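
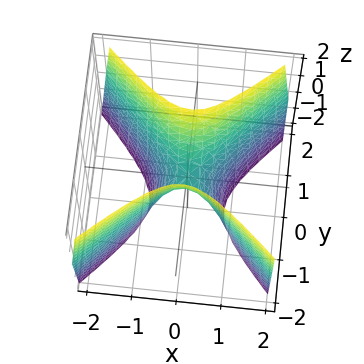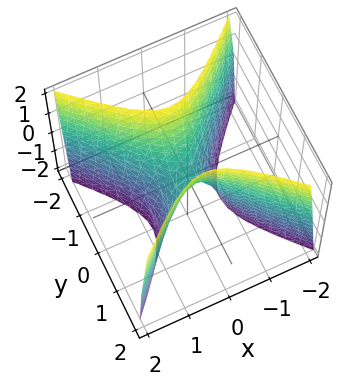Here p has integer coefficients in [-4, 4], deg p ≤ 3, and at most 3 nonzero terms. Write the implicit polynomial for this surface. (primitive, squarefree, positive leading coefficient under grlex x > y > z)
1. The degree is 2 — a hyperbolic paraboloid; a quadric.
2. Symmetries: it's symmetric under y → −y, forcing even powers of y; mirror symmetry x ↦ −x ⇒ only even powers of x.
3. From the visible intercepts: it crosses the x-axis at the gridline x = 0; one y-axis crossing is at y = 0; one z-axis crossing is at z = 0.
4. Putting this together gives p.

3*x^2 - 3*y^2 + z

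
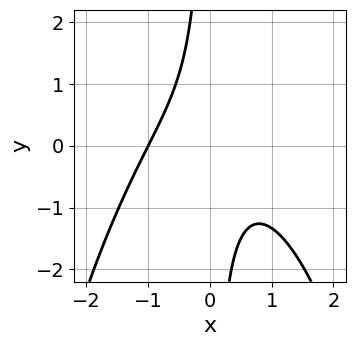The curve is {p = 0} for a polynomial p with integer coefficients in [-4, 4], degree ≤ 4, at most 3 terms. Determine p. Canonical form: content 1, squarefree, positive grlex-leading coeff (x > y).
2*x^3 + 3*x*y + 2

(a) Degree: a generic line meets the curve in up to 3 points, so deg p = 3.
(b) From the visible intercepts: it meets the x-axis at x = -1 (among the integer gridlines); no y-intercept at any integer in the box.
(c) Assembling these constraints gives the stated polynomial.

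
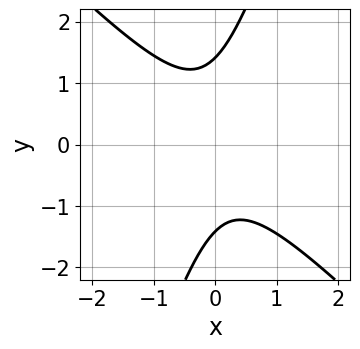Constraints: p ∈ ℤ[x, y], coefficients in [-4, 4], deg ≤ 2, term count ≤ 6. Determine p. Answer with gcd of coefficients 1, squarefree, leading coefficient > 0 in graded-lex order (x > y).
Degree: no degree-1 curve has this shape, so deg p = 2.
Against the integer gridlines: no x-intercept at any integer in the box.
The integer polynomial consistent with all of this is the stated p.

3*x^2 + 2*x*y - y^2 + 2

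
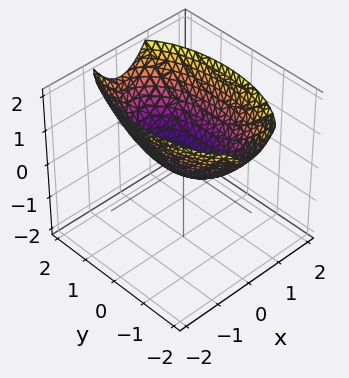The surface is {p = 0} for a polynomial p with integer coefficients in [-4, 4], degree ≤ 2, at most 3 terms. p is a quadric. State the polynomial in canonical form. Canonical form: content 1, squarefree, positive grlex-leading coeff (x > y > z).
1. The degree is 2 — a single bowl opening along one axis; a quadric.
2. Symmetries: the y ↦ −y reflection is a symmetry, so y appears only in even powers; it's symmetric under x → −x, forcing even powers of x.
3. Checking where it meets the axes: it crosses the y-axis at the gridline y = 0; it crosses the x-axis at the gridline x = 0; it meets the z-axis at z = 0 (among the integer gridlines).
4. Assembling these constraints gives the stated polynomial.

3*x^2 + y^2 - 3*z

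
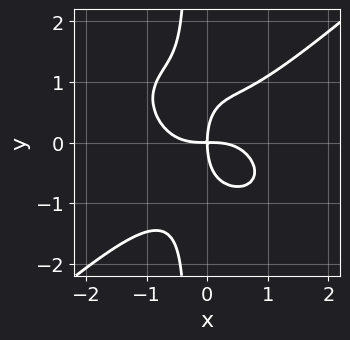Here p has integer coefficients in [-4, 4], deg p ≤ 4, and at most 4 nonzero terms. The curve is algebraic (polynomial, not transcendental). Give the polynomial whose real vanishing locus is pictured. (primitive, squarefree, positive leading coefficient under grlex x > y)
2*x^4 - 3*x*y^3 - y^3 + 3*x*y

First, deg p = 4. A generic line meets the curve in up to 4 points.
Then, checking where it meets the axes: it meets the y-axis at y = 0 (among the integer gridlines); it meets the x-axis at x = 0 (among the integer gridlines).
Finally, matching integer coefficients to the picture gives p.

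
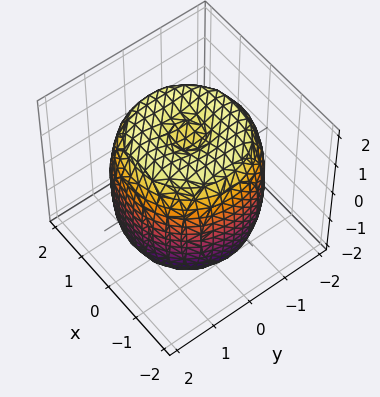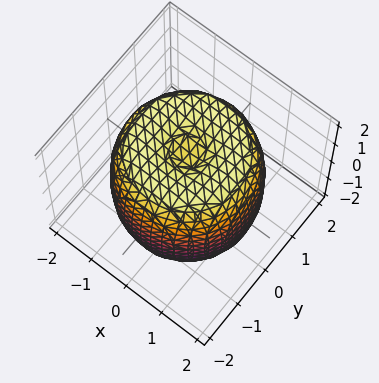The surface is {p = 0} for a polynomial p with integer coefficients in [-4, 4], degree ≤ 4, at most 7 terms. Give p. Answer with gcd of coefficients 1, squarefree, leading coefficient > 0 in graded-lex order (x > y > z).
Degree: no degree-3 surface has this shape, so deg p = 4.
By symmetry, every cross-section ⟂ z is a circle, so x, y appear only via x² + y².
Checking where it meets the axes: a circular section at z = 1 has radius between 1 and 2.
Putting this together gives p.

x^4 + 2*x^2*y^2 + y^4 - 2*x^2 - 2*y^2 + z^2 - 2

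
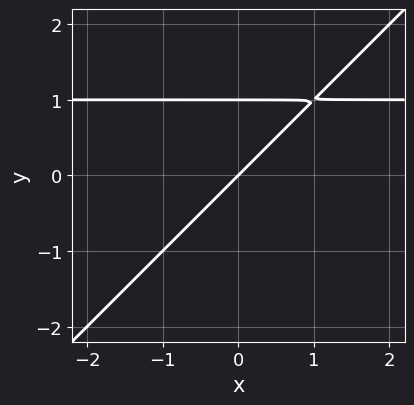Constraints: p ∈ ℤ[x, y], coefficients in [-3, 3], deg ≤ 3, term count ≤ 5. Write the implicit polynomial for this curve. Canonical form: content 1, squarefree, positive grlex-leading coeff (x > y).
(a) deg p = 2. A generic line meets the curve in up to 2 points.
(b) Reading off the gridlines: the y-axis gridline crossings are at y ∈ {0, 1}; it meets the x-axis at x = 0 (among the integer gridlines).
(c) Solving for integer coefficients yields p as stated.

x*y - y^2 - x + y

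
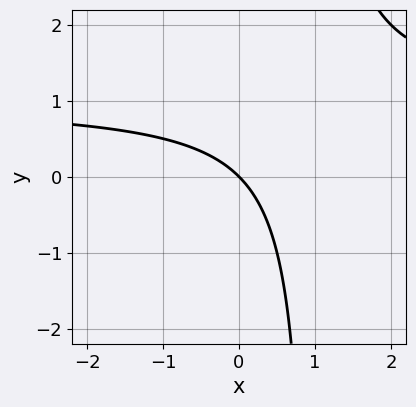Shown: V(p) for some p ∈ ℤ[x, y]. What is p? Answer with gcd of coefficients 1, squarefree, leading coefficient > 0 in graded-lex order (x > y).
x*y - x - y

(a) The degree is 2 — no degree-1 curve has this shape.
(b) From the axis intercepts and sections: it meets the y-axis at y = 0 (among the integer gridlines); one x-axis crossing is at x = 0.
(c) Solving for integer coefficients yields p as stated.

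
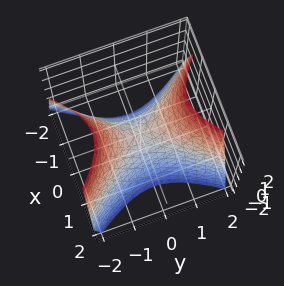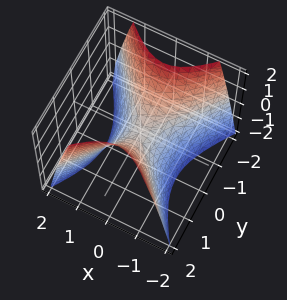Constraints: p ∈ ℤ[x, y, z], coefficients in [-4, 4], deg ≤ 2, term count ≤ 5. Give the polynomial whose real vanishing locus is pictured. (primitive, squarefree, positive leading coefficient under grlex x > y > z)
First, degree: a hyperbolic paraboloid; a quadric, so deg p = 2.
Then, symmetries: the y ↦ −y reflection is a symmetry, so y appears only in even powers; the x ↦ −x reflection is a symmetry, so x appears only in even powers.
Next, from the visible intercepts: it crosses the y-axis at the gridline y = 0; one z-axis crossing is at z = 0.
Finally, the integer polynomial consistent with all of this is the stated p.

3*x^2 - 2*y^2 + 2*z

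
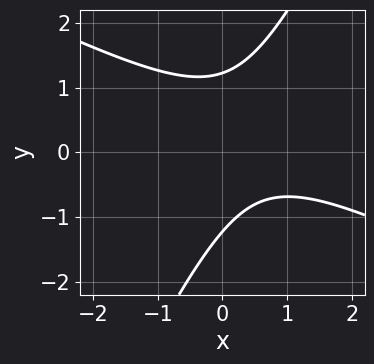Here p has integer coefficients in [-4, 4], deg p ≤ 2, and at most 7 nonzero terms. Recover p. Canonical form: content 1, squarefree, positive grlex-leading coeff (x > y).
First, the degree is 2 — the shape is more complex than any degree-1 curve.
Next, against the integer gridlines: the curve avoids every integer x-axis point in the box.
Finally, the integer polynomial consistent with all of this is the stated p.

2*x^2 + 3*x*y - 2*y^2 - 2*x + 3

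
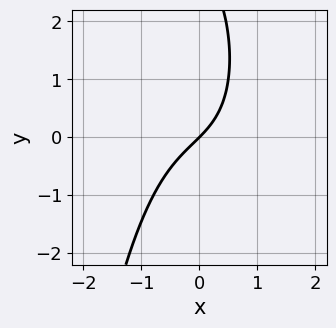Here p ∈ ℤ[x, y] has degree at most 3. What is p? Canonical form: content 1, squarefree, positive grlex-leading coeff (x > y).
2*x^3 + x^2*y + y^2 + 3*x - 3*y

First, deg p = 3.
Next, reading off the gridlines: it meets the y-axis at y = 0 (among the integer gridlines); one x-axis crossing is at x = 0.
Finally, solving for integer coefficients yields p as stated.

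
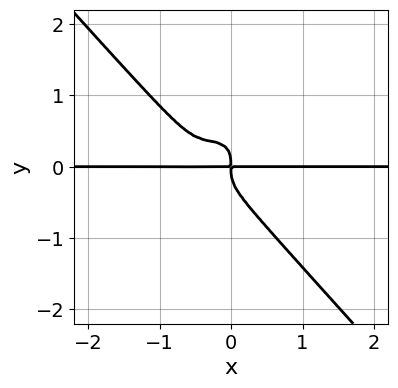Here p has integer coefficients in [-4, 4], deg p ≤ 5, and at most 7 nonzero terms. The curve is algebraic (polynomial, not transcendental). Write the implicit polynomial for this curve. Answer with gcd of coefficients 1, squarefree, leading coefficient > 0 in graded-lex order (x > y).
The degree is 4 — the shape is more complex than any degree-3 curve.
From the axis intercepts and sections: the visible x-axis segment lies entirely on the curve.
Fitting integer coefficients to these (and the overall shape) gives p.

3*x^3*y - x^2*y^2 + 3*y^4 + 3*x^2*y + x*y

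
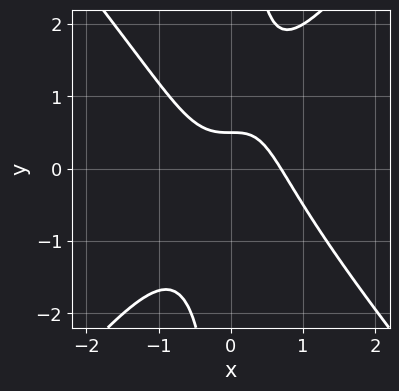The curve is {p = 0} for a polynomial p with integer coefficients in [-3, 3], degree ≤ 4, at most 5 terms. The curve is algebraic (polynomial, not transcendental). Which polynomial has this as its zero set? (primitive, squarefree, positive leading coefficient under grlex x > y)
1. The degree is 3 — the shape is more complex than any degree-2 curve.
2. The integer polynomial consistent with all of this is the stated p.

3*x^3 - 2*x*y^2 + x*y + 2*y - 1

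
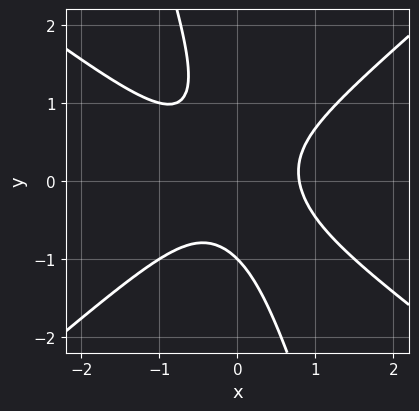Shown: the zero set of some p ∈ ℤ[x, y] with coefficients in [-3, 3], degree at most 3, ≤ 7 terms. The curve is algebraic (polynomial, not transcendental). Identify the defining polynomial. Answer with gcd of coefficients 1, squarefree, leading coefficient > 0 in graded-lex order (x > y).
2*x^3 + x^2*y - 3*x*y^2 - y^3 - 1

First, the degree is 3 — the shape is more complex than any degree-2 curve.
Then, checking where it meets the axes: it crosses the y-axis at the gridline y = -1.
Finally, matching integer coefficients to the picture gives p.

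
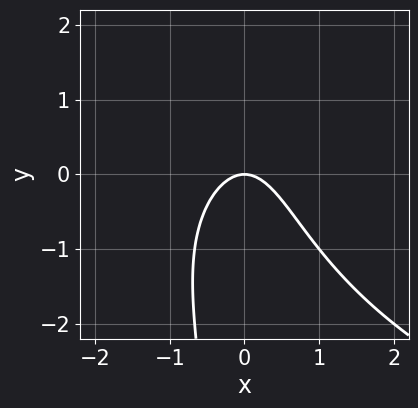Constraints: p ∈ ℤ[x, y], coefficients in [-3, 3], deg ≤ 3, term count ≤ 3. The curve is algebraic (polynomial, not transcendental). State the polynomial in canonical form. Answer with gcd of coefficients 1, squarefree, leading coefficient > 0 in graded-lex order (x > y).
x*y^2 - 3*x^2 - 2*y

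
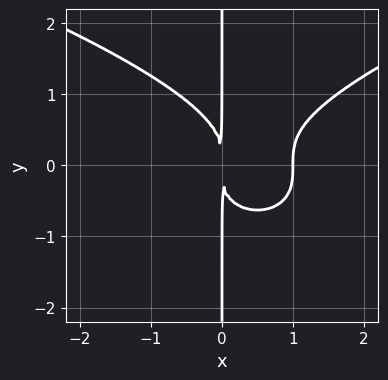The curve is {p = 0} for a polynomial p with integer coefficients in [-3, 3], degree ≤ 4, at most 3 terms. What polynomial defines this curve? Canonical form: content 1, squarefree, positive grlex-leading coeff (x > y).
1. Degree: the shape is more complex than any degree-3 curve, so deg p = 4.
2. Observable constraints: the visible y-axis segment lies entirely on the curve; one x-axis crossing is at x = 1.
3. These observations pin down the coefficients.

x*y^3 - x^3 + x^2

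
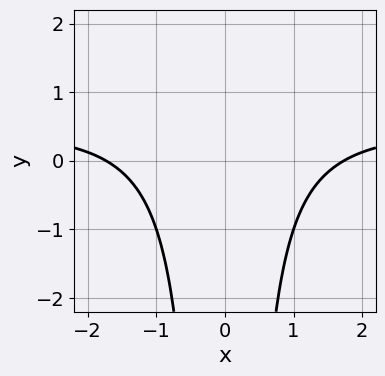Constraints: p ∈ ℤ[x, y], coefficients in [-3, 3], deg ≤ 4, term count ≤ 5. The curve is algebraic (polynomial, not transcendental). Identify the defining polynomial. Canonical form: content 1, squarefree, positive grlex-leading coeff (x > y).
2*x^2*y - x^2 + 3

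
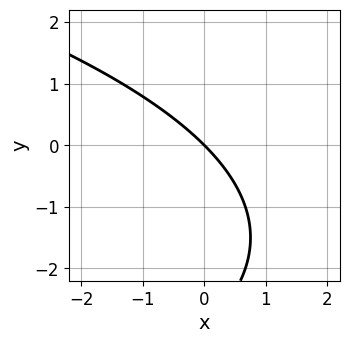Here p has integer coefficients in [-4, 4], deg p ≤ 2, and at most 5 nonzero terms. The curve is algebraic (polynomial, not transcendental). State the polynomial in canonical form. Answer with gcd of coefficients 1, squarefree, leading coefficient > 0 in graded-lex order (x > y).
y^2 + 3*x + 3*y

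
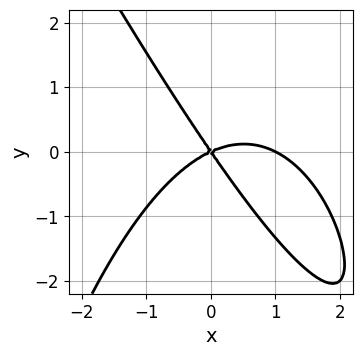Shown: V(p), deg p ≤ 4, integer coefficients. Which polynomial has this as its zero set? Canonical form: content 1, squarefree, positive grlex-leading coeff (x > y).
2*x^3 + x^2*y - 2*x^2 + 3*x*y + 3*y^2

Degree: the shape is more complex than any degree-2 curve, so deg p = 3.
Checking where it meets the axes: among the integer gridlines, it crosses the x-axis at x ∈ {0, 1}; one y-axis crossing is at y = 0.
These observations pin down the coefficients.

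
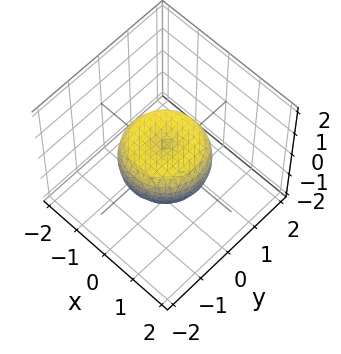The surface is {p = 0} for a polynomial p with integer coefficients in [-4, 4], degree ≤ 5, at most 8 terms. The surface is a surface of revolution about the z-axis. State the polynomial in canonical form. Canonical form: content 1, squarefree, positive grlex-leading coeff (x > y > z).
2*x^4 + 4*x^2*y^2 + 2*y^4 - 2*x^2 - 2*y^2 + 3*z^2 - 1

(a) The degree is 4 — the shape is more complex than any degree-3 surface.
(b) Symmetries: rotational symmetry about the z-axis ⇒ p depends on x, y only through x² + y².
(c) From the visible intercepts: a circular section at z = 0 has radius between 1 and 2.
(d) Putting this together gives p.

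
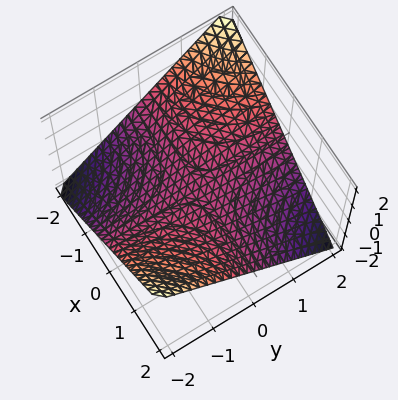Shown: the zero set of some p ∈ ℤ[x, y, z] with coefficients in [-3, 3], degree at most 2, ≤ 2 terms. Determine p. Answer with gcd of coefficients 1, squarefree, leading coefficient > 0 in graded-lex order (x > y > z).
Degree: a saddle surface; a quadric, so deg p = 2.
Observable constraints: it meets the z-axis at z = 0 (among the integer gridlines); every point of the x-axis in the box is on the surface.
Putting this together gives p. Check: (0, 2, 0) on the y-axis lies on the surface, and p(0, 2, 0) = 0. ✓

x*y + 2*z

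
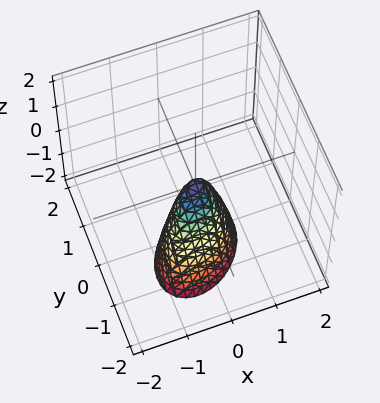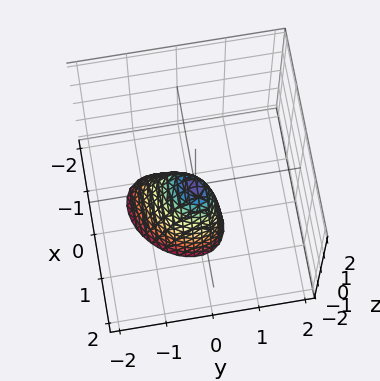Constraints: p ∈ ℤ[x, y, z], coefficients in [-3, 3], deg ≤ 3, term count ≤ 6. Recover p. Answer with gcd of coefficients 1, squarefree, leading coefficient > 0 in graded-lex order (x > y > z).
3*x^2 - 2*x*y + 3*y^2 - y*z + z

(a) Degree: no degree-1 surface has this shape, so deg p = 2.
(b) Observable constraints: it meets the y-axis at y = 0 (among the integer gridlines); it meets the z-axis at z = 0 (among the integer gridlines); one x-axis crossing is at x = 0.
(c) Fitting integer coefficients to these (and the overall shape) gives p.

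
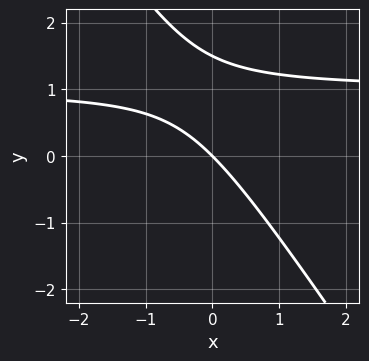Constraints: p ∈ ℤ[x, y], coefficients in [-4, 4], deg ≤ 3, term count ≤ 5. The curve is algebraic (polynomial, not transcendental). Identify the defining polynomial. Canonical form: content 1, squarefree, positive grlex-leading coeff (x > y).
3*x*y + 2*y^2 - 3*x - 3*y

1. Degree: the shape is more complex than any degree-1 curve, so deg p = 2.
2. From the axis intercepts and sections: one x-axis crossing is at x = 0; it meets the y-axis at y = 0 (among the integer gridlines).
3. Matching integer coefficients to the picture gives p.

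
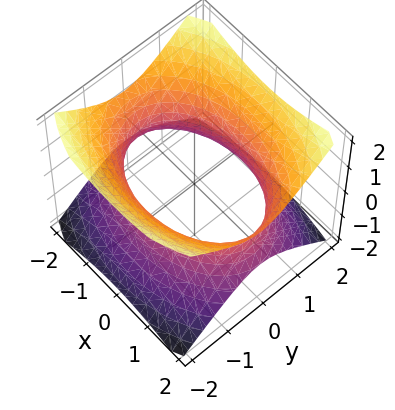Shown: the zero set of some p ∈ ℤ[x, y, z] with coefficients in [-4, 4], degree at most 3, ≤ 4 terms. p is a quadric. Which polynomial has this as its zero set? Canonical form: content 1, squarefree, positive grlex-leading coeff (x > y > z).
1. The degree is 2 — an hourglass — one-sheet hyperboloid; a quadric.
2. Symmetries: it's symmetric under x → −x, forcing even powers of x; mirror symmetry y ↦ −y ⇒ only even powers of y; the z ↦ −z reflection is a symmetry, so z appears only in even powers.
3. From the axis intercepts and sections: it misses every integer gridline on the z-axis.
4. Matching integer coefficients to the picture gives p.

x^2 + 2*y^2 - 2*z^2 - 3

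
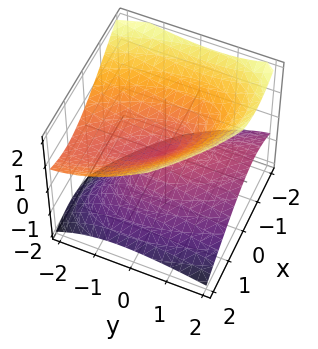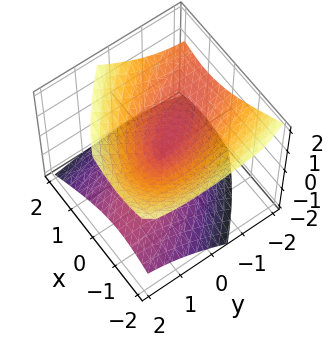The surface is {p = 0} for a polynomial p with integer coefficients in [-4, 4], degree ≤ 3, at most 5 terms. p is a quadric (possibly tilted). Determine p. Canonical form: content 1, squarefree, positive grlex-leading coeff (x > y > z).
2*x^2 + 2*x*y + y^2 + 2*y*z - 3*z^2

(a) The picture has 2 separate pieces.
(b) The degree is 2 — the shape is more complex than any degree-1 surface.
(c) Reading off the gridlines: one y-axis crossing is at y = 0; it crosses the z-axis at the gridline z = 0; one x-axis crossing is at x = 0.
(d) Assembling these constraints gives the stated polynomial.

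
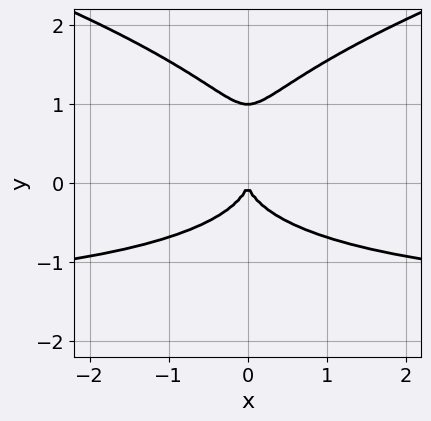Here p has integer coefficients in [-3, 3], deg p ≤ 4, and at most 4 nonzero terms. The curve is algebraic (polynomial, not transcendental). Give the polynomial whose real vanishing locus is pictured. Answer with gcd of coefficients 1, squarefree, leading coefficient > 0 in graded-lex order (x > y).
3*y^4 - 2*x^2*y - 3*y^3 - 3*x^2

(a) The degree is 4 — a generic line meets the curve in up to 4 points.
(b) Symmetries: the x ↦ −x reflection is a symmetry, so x appears only in even powers.
(c) Reading off the gridlines: among the integer gridlines, it crosses the y-axis at y ∈ {0, 1}; one x-axis crossing is at x = 0.
(d) Assembling these constraints gives the stated polynomial.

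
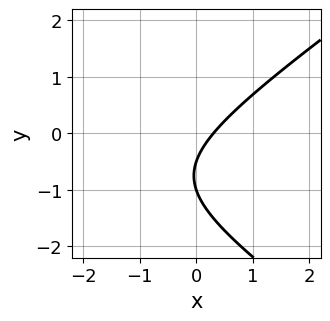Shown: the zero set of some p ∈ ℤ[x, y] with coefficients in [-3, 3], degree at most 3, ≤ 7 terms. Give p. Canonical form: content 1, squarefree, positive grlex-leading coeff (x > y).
First, deg p = 2.
Next, observable constraints: it meets the y-axis at y = -1 (among the integer gridlines).
Finally, solving for integer coefficients yields p as stated.

x^2 - 2*y^2 + 3*x - 3*y - 1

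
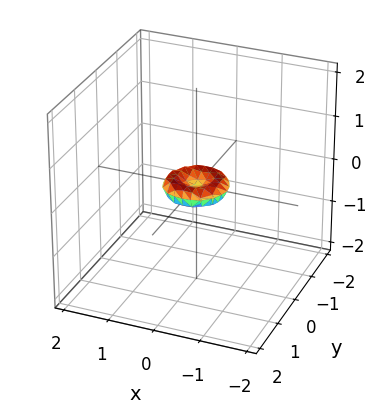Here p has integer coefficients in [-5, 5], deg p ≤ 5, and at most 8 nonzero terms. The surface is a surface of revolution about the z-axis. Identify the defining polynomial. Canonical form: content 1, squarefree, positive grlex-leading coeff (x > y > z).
2*x^4 + 4*x^2*y^2 + 2*y^4 - x^2 - y^2 + 3*z^2

deg p = 4. No degree-3 surface has this shape.
Symmetry: the surface is invariant under rotation about z: p = q(x² + y², z).
Against the integer gridlines: it meets the z-axis at z = 0 (among the integer gridlines); a circular section at z = 0 has radius between 0 and 1; one y-axis crossing is at y = 0.
Assembling these constraints gives the stated polynomial.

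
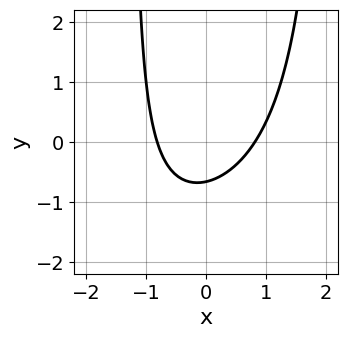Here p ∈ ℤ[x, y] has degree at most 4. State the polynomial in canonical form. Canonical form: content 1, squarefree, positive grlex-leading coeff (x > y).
x^2*y + 3*x^2 - x*y - 3*y - 2

(a) The degree is 3 — a generic line meets the curve in up to 3 points.
(b) Solving for integer coefficients yields p as stated.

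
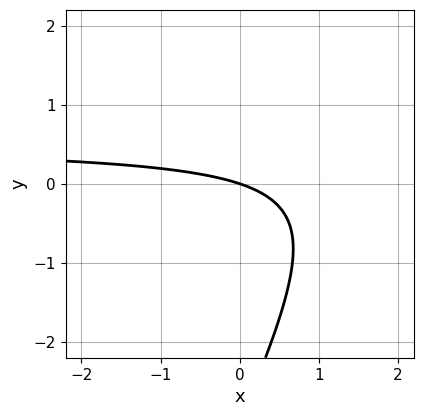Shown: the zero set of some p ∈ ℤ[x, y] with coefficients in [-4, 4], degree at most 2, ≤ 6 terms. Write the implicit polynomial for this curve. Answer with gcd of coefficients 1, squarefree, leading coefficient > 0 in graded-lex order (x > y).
First, deg p = 2.
Next, against the integer gridlines: one y-axis crossing is at y = 0; it meets the x-axis at x = 0 (among the integer gridlines).
Finally, the integer polynomial consistent with all of this is the stated p.

2*x*y - y^2 - x - 3*y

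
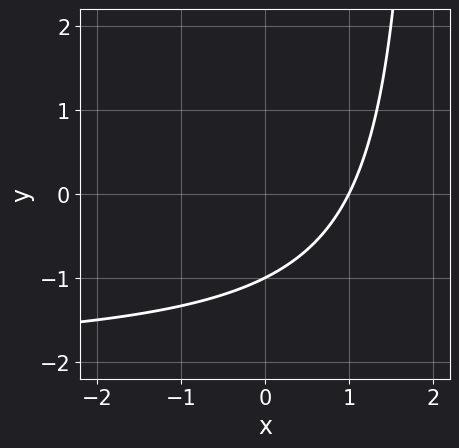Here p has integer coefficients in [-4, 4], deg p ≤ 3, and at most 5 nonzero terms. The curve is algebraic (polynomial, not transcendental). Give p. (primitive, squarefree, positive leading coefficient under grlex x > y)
x*y + 2*x - 2*y - 2

First, degree: no degree-1 curve has this shape, so deg p = 2.
Next, reading off the gridlines: it crosses the y-axis at the gridline y = -1; one x-axis crossing is at x = 1.
Finally, matching integer coefficients to the picture gives p.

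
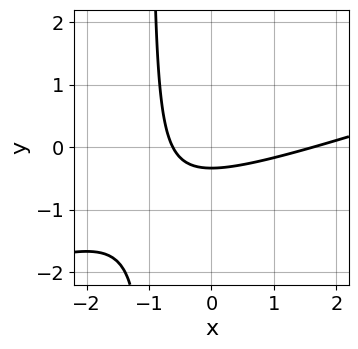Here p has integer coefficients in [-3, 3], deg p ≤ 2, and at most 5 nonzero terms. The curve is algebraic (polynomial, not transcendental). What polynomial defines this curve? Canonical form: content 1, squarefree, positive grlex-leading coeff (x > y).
x^2 - 3*x*y - x - 3*y - 1

Degree: the shape is more complex than any degree-1 curve, so deg p = 2.
The integer polynomial consistent with all of this is the stated p.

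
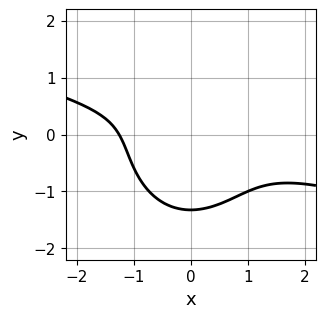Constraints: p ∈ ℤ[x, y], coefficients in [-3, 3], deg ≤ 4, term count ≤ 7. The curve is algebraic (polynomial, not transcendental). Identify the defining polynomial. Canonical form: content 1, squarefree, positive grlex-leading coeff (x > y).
x^3 + 3*x^2*y + 2*y^3 - 2*y + 2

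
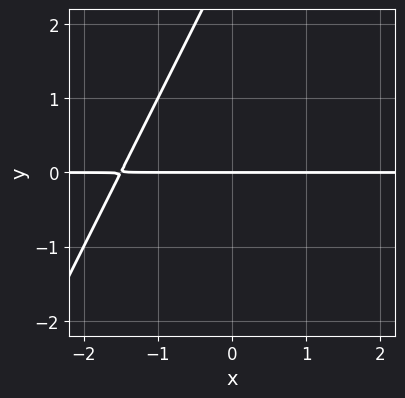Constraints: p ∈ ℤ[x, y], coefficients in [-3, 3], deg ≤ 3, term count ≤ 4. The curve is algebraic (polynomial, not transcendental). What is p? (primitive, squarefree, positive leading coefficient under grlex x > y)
2*x*y - y^2 + 3*y

(a) deg p = 2.
(b) Reading off the gridlines: the visible x-axis segment lies entirely on the curve; it meets the y-axis at y = 0 (among the integer gridlines).
(c) The integer polynomial consistent with all of this is the stated p.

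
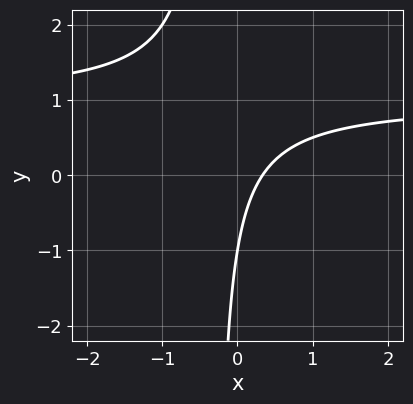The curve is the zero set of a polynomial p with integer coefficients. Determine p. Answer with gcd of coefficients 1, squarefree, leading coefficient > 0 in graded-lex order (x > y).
First, deg p = 2. The shape is more complex than any degree-1 curve.
Then, against the integer gridlines: one y-axis crossing is at y = -1.
Finally, the integer polynomial consistent with all of this is the stated p.

3*x*y - 3*x + y + 1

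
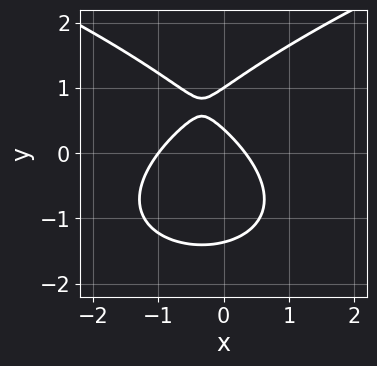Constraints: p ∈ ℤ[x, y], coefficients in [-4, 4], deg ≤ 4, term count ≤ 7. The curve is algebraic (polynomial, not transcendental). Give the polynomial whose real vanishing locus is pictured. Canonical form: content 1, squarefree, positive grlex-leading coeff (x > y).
2*y^3 - 3*x^2 - 2*x - 3*y + 1

1. Degree: a generic line meets the curve in up to 3 points, so deg p = 3.
2. From the axis intercepts and sections: it meets the x-axis at x = -1 (among the integer gridlines); it meets the y-axis at y = 1 (among the integer gridlines).
3. Solving for integer coefficients yields p as stated.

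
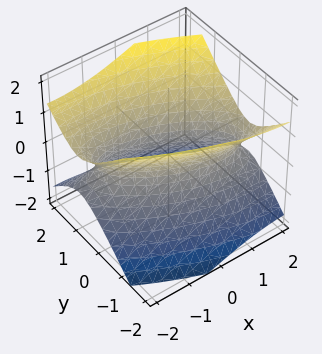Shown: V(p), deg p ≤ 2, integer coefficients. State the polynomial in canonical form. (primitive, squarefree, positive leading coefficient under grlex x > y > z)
First, deg p = 2. No degree-1 surface has this shape.
Next, checking where it meets the axes: the surface avoids every integer z-axis point in the box.
Finally, these observations pin down the coefficients.

x^2 + 2*x*y + 3*y^2 - 3*z^2 - 2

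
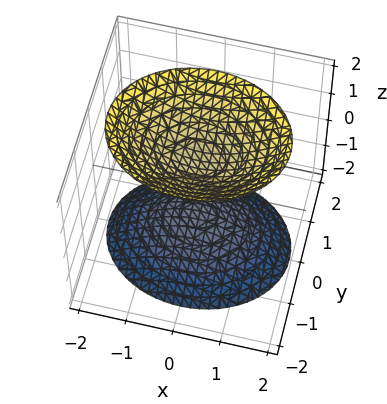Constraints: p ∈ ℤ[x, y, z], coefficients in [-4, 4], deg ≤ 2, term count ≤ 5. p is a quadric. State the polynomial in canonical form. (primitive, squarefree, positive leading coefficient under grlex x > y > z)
2*x^2 + 3*y^2 - 2*z^2 + 2

First, I count 2 distinct pieces. They look like related sheets of one shape, so recover p as a whole.
Next, degree: two separate bowl-shaped sheets opening away from each other; a quadric, so deg p = 2.
Then, symmetries: mirror symmetry y ↦ −y ⇒ only even powers of y; it's symmetric under z → −z, forcing even powers of z; mirror symmetry x ↦ −x ⇒ only even powers of x.
Next, reading off the gridlines: no y-intercept at any integer in the box; the z-axis gridline crossings are at z ∈ {-1, 1}; it misses every integer gridline on the x-axis.
Finally, the integer polynomial consistent with all of this is the stated p.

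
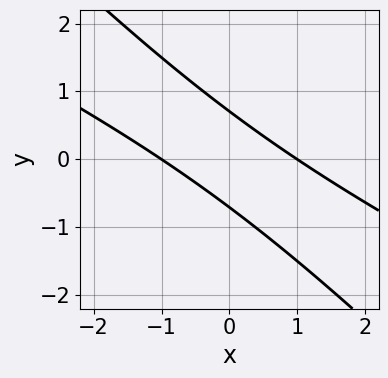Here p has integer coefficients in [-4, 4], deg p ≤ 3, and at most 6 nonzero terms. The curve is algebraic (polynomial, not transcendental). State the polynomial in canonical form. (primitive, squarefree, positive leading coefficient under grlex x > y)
x^2 + 3*x*y + 2*y^2 - 1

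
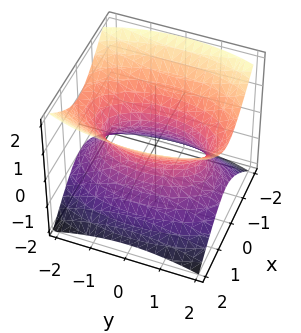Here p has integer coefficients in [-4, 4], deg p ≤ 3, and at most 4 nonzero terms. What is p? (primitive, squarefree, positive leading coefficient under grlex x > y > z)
Degree: one connected sheet with a waist; a quadric, so deg p = 2.
Symmetries: the y ↦ −y reflection is a symmetry, so y appears only in even powers; mirror symmetry x ↦ −x ⇒ only even powers of x; mirror symmetry z ↦ −z ⇒ only even powers of z.
Reading off the gridlines: the surface avoids every integer z-axis point in the box.
Assembling these constraints gives the stated polynomial.

3*x^2 + y^2 - 3*z^2 - 2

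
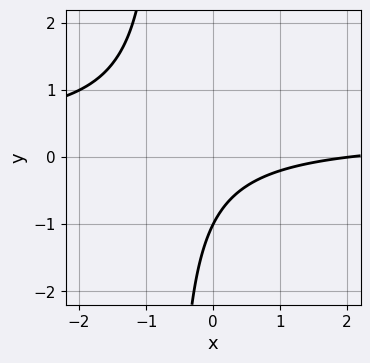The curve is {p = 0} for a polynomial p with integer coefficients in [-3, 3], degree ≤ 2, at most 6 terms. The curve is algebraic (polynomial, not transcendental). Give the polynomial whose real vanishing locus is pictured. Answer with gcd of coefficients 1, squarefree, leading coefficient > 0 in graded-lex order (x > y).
3*x*y - x + 2*y + 2

The degree is 2 — the shape is more complex than any degree-1 curve.
From the axis intercepts and sections: one y-axis crossing is at y = -1; it meets the x-axis at x = 2 (among the integer gridlines).
Fitting integer coefficients to these (and the overall shape) gives p.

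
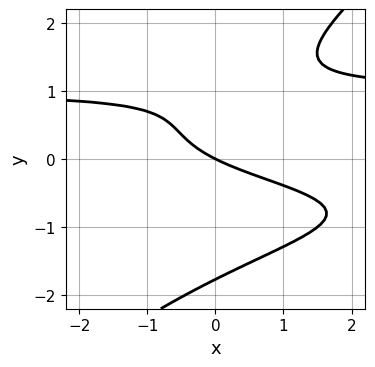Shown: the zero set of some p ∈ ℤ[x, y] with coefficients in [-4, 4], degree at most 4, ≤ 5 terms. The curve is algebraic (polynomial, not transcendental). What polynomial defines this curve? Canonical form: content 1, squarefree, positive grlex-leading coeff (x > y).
x*y^3 - y^4 + 2*y^2 - x - 2*y

Degree: no degree-3 curve has this shape, so deg p = 4.
Observable constraints: it meets the y-axis at y = 0 (among the integer gridlines); one x-axis crossing is at x = 0.
Together with the visible shape, these determine p as stated.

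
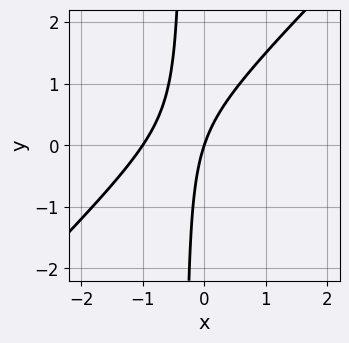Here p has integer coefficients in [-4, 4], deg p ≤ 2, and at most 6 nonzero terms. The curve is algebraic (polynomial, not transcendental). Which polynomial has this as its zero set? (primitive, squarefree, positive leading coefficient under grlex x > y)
3*x^2 - 3*x*y + 3*x - y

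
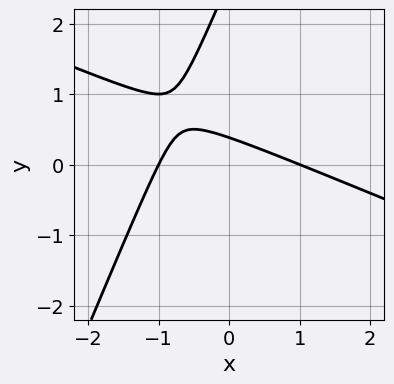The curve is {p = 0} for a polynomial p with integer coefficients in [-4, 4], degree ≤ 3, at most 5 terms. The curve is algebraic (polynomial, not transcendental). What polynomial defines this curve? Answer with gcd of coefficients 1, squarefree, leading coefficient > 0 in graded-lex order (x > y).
(a) The degree is 2 — the shape is more complex than any degree-1 curve.
(b) From the visible intercepts: among the integer gridlines, it crosses the x-axis at x ∈ {-1, 1}.
(c) Putting this together gives p.

x^2 + 2*x*y - y^2 + 3*y - 1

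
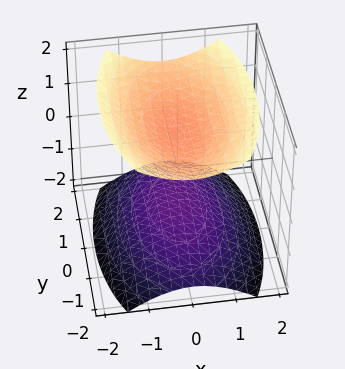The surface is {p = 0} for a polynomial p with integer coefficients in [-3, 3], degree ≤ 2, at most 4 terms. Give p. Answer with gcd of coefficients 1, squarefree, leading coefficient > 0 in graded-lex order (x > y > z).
1. The picture has 2 separate pieces. They look like related sheets of one shape, so recover p as a whole.
2. deg p = 2. Two separate bowl-shaped sheets opening away from each other; a quadric.
3. Symmetries: the x ↦ −x reflection is a symmetry, so x appears only in even powers; mirror symmetry z ↦ −z ⇒ only even powers of z; mirror symmetry y ↦ −y ⇒ only even powers of y.
4. From the visible intercepts: no y-intercept at any integer in the box; the surface avoids every integer x-axis point in the box; the z-axis gridline crossings are at z ∈ {-1, 1}.
5. Putting this together gives p.

3*x^2 + y^2 - 3*z^2 + 3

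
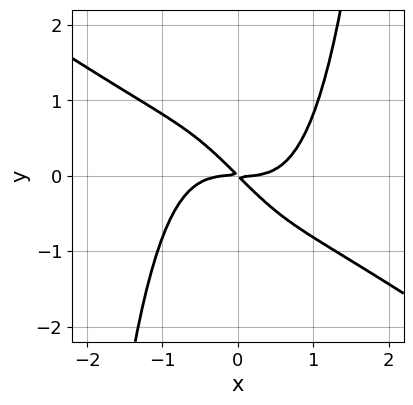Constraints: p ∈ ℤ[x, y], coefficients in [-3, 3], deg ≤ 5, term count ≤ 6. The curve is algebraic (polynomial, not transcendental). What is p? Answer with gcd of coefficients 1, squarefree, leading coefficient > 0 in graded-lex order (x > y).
First, the degree is 4 — the shape is more complex than any degree-3 curve.
Next, reading off the gridlines: it meets the x-axis at x = 0 (among the integer gridlines); one y-axis crossing is at y = 0.
Finally, matching integer coefficients to the picture gives p.

2*x^4 + 3*x^3*y - 3*x*y - 3*y^2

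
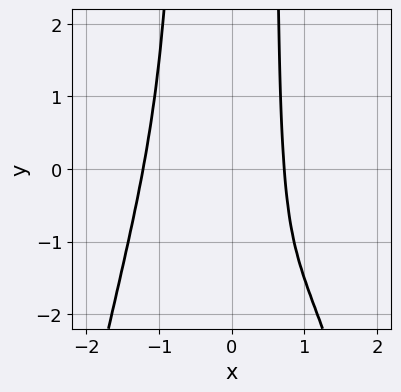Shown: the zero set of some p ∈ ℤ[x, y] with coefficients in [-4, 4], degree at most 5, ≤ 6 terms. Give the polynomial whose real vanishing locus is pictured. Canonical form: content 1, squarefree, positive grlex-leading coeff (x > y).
1. Degree: no degree-3 curve has this shape, so deg p = 4.
2. Against the integer gridlines: no y-intercept at any integer in the box.
3. Assembling these constraints gives the stated polynomial.

3*x^4 + 3*x^2*y + 3*x - y - 3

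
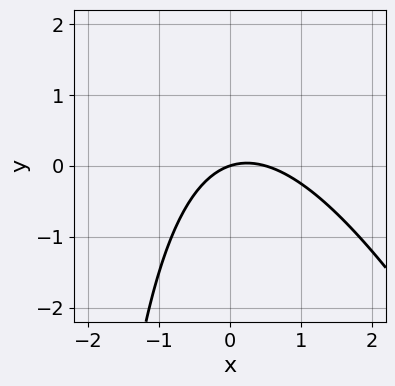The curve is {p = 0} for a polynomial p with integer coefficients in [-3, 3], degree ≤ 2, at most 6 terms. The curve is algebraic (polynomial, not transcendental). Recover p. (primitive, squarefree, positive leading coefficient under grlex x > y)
1. Degree: the shape is more complex than any degree-1 curve, so deg p = 2.
2. Checking where it meets the axes: it crosses the x-axis at the gridline x = 0; it meets the y-axis at y = 0 (among the integer gridlines).
3. Solving for integer coefficients yields p as stated.

2*x^2 + x*y - x + 3*y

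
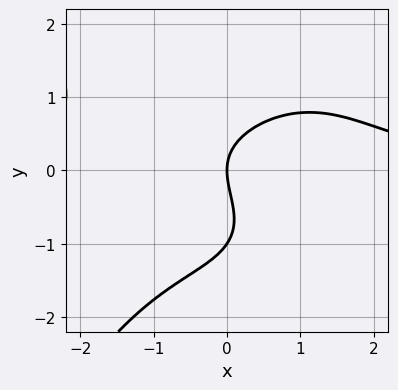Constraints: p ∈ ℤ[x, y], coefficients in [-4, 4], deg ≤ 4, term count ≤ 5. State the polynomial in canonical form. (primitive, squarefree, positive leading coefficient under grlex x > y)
x^3*y + 2*y^3 + 2*y^2 - 3*x

First, degree: the shape is more complex than any degree-3 curve, so deg p = 4.
Next, observable constraints: it meets the x-axis at x = 0 (among the integer gridlines); among the integer gridlines, it crosses the y-axis at y ∈ {-1, 0}.
Finally, these observations pin down the coefficients.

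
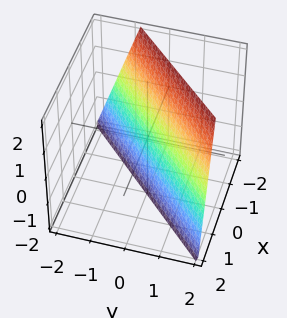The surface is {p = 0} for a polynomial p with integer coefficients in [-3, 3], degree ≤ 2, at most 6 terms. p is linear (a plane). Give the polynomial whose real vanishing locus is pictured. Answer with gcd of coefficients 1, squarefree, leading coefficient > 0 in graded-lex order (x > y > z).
Degree: the surface is flat (a plane), so deg p = 1.
Observable constraints: it crosses the z-axis at the gridline z = -2.
The integer polynomial consistent with all of this is the stated p.

3*x - 3*y + z + 2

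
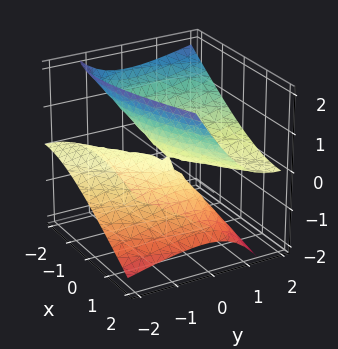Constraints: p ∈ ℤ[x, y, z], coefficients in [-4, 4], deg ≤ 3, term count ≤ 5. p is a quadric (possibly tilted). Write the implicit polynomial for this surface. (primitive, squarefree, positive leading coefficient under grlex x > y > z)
1. Degree: no degree-1 surface has this shape, so deg p = 2.
2. Checking where it meets the axes: one x-axis crossing is at x = 0; one z-axis crossing is at z = 0; one y-axis crossing is at y = 0.
3. Fitting integer coefficients to these (and the overall shape) gives p.

x^2 - 2*x*y + y^2 - 3*y*z - 2*z^2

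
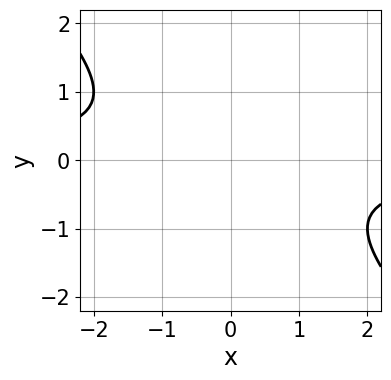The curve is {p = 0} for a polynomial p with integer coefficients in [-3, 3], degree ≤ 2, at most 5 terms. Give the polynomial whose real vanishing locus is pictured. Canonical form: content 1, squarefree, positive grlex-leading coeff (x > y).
First, the degree is 2 — a generic line meets the curve in up to 2 points.
Then, from the visible intercepts: no x-intercept at any integer in the box; no y-intercept at any integer in the box.
Finally, assembling these constraints gives the stated polynomial.

x*y + y^2 + 1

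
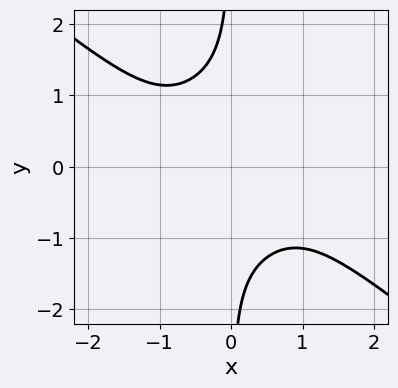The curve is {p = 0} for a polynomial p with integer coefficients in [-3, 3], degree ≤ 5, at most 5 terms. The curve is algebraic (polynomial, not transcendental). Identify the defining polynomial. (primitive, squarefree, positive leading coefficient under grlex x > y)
1. deg p = 4.
2. Checking where it meets the axes: it misses every integer gridline on the x-axis; it misses every integer gridline on the y-axis.
3. Together with the visible shape, these determine p as stated.

x^4 + 2*x*y^3 + 2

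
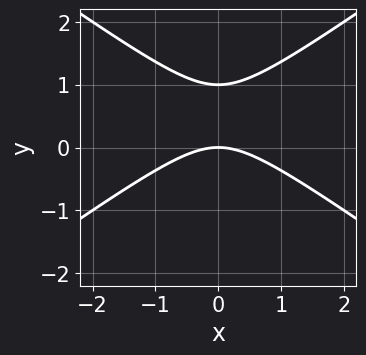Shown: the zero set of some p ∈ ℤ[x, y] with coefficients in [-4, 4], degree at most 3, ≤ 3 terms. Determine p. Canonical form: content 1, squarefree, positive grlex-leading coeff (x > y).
First, the degree is 2 — a generic line meets the curve in up to 2 points.
Next, symmetries: the x ↦ −x reflection is a symmetry, so x appears only in even powers.
Next, from the axis intercepts and sections: among the integer gridlines, it crosses the y-axis at y ∈ {0, 1}; it meets the x-axis at x = 0 (among the integer gridlines).
Finally, solving for integer coefficients yields p as stated.

x^2 - 2*y^2 + 2*y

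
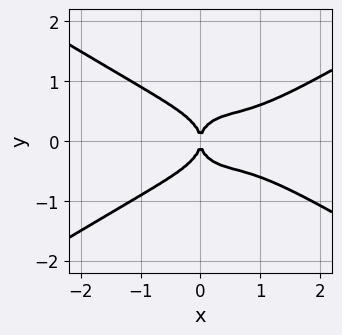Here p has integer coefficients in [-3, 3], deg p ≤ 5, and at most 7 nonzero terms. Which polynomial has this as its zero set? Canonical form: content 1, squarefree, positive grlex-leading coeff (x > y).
x^4 - 2*x^2*y^2 - 2*y^4 - x^3 + x^2

First, the degree is 4 — the shape is more complex than any degree-3 curve.
Then, symmetries: mirror symmetry y ↦ −y ⇒ only even powers of y.
Next, reading off the gridlines: one x-axis crossing is at x = 0; it crosses the y-axis at the gridline y = 0.
Finally, solving for integer coefficients yields p as stated.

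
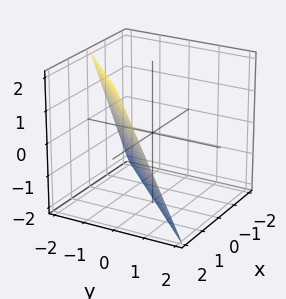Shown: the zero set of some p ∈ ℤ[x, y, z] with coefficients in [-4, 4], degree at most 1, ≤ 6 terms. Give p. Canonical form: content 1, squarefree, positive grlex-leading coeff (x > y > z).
2*x - 2*y - z - 2

First, the degree is 1 — the surface is flat (a plane).
Next, reading off the gridlines: it crosses the y-axis at the gridline y = -1; it meets the x-axis at x = 1 (among the integer gridlines).
Finally, the integer polynomial consistent with all of this is the stated p. Check: (0, 0, -2) on the z-axis lies on the surface, and p(0, 0, -2) = 0. ✓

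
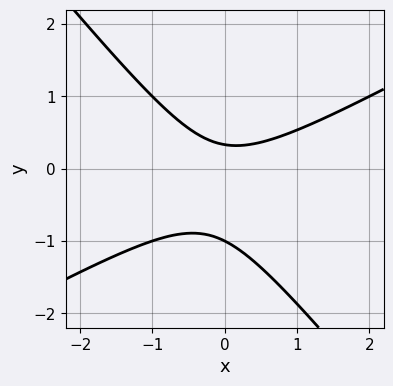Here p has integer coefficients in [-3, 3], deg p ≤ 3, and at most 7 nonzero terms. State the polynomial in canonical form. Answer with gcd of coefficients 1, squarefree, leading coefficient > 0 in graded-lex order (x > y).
2*x^2 - 2*x*y - 3*y^2 - 2*y + 1

1. The degree is 2 — the shape is more complex than any degree-1 curve.
2. Reading off the gridlines: no x-intercept at any integer in the box; one y-axis crossing is at y = -1.
3. Assembling these constraints gives the stated polynomial.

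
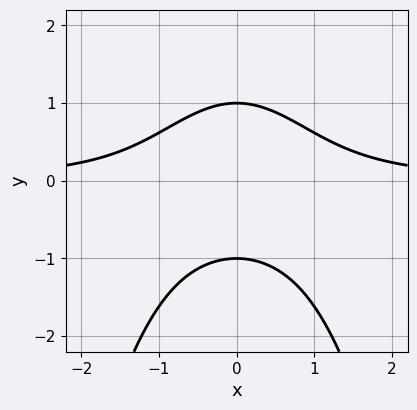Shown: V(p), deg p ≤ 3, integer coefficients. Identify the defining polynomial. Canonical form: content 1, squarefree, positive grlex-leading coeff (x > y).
x^2*y + y^2 - 1

(a) Degree: a generic line meets the curve in up to 3 points, so deg p = 3.
(b) Symmetries: mirror symmetry x ↦ −x ⇒ only even powers of x.
(c) Reading off the gridlines: the y-axis gridline crossings are at y ∈ {-1, 1}; no x-intercept at any integer in the box.
(d) These observations pin down the coefficients.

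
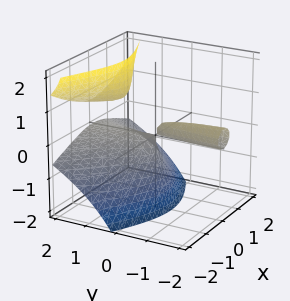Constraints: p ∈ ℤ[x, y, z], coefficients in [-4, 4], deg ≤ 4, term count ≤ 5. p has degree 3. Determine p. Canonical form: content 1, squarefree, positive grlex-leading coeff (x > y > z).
x^2*y + 3*y*z^2 - z^3 - 3*x^2 - 2*y*z

(a) I count 3 distinct pieces. Treating them together as one polynomial.
(b) The degree is 3 — a generic line meets the surface in up to 3 points.
(c) Observable constraints: it meets the x-axis at x = 0 (among the integer gridlines); the visible y-axis segment lies entirely on the surface; it meets the z-axis at z = 0 (among the integer gridlines).
(d) Matching integer coefficients to the picture gives p.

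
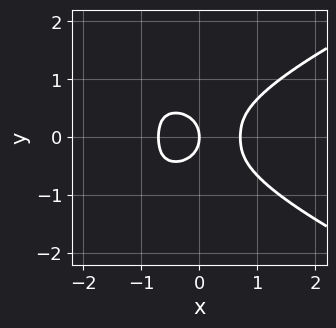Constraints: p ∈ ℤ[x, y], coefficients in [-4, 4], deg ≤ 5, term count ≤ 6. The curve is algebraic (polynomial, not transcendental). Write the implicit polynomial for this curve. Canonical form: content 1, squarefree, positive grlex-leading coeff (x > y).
3*y^4 - 2*x^3 + y^2 + x

(a) Degree: a generic line meets the curve in up to 4 points, so deg p = 4.
(b) Symmetries: mirror symmetry y ↦ −y ⇒ only even powers of y.
(c) From the visible intercepts: it crosses the y-axis at the gridline y = 0; it crosses the x-axis at the gridline x = 0.
(d) The integer polynomial consistent with all of this is the stated p.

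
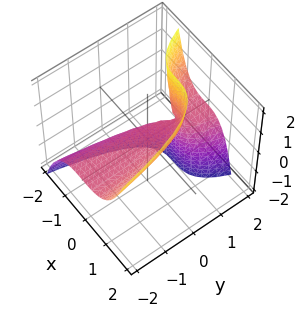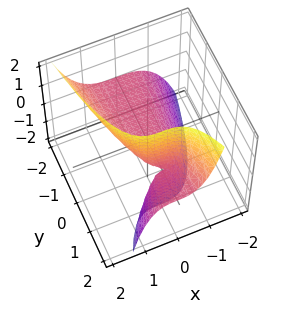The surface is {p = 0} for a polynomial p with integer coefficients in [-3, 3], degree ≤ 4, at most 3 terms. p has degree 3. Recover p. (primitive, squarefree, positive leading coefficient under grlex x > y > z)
x^3 + y*z - z

The degree is 3 — a generic line meets the surface in up to 3 points.
From the axis intercepts and sections: the visible y-axis segment lies entirely on the surface; one z-axis crossing is at z = 0; one x-axis crossing is at x = 0.
The integer polynomial consistent with all of this is the stated p.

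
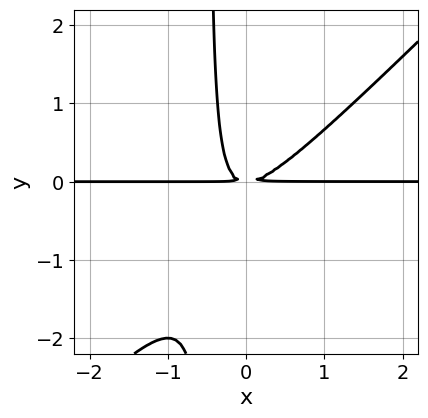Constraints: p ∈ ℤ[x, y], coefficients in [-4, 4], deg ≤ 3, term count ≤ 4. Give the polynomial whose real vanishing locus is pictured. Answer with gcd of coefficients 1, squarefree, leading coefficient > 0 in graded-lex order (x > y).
2*x^2*y - 2*x*y^2 - y^2

(a) Degree: the shape is more complex than any degree-2 curve, so deg p = 3.
(b) Checking where it meets the axes: the visible x-axis segment lies entirely on the curve.
(c) Assembling these constraints gives the stated polynomial.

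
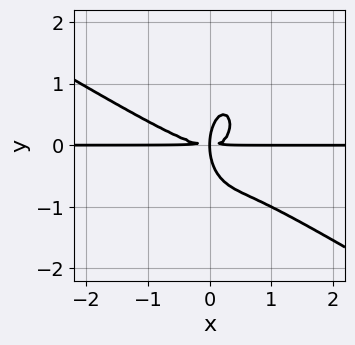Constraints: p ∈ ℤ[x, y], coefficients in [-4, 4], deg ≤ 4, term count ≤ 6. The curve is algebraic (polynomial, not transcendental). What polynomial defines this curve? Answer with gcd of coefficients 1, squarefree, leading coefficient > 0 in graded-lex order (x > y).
First, degree: a generic line meets the curve in up to 4 points, so deg p = 4.
Next, from the axis intercepts and sections: the visible x-axis segment lies entirely on the curve.
Finally, fitting integer coefficients to these (and the overall shape) gives p.

2*x^3*y + 3*x^2*y^2 + y^4 - 2*x*y^2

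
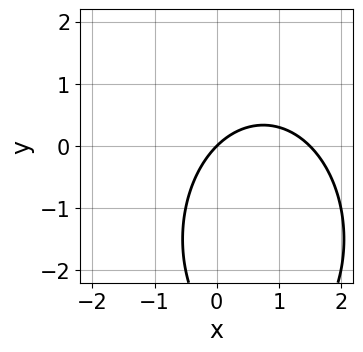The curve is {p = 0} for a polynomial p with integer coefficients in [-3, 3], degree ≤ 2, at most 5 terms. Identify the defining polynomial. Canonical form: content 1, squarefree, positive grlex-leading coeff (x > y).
2*x^2 + y^2 - 3*x + 3*y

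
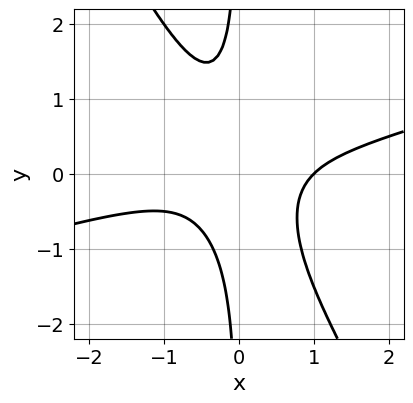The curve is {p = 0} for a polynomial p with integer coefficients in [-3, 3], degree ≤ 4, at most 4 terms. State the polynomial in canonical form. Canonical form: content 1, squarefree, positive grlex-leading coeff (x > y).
x^3 - 3*x^2*y - 2*x*y^2 - 1

(a) deg p = 3. The shape is more complex than any degree-2 curve.
(b) Observable constraints: no y-intercept at any integer in the box; it crosses the x-axis at the gridline x = 1.
(c) Fitting integer coefficients to these (and the overall shape) gives p.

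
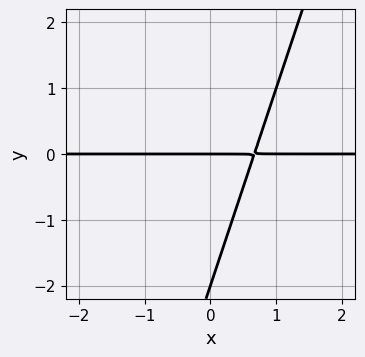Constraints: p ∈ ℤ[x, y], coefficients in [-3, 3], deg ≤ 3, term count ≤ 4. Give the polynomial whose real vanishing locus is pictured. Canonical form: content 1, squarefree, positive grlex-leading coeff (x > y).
3*x*y - y^2 - 2*y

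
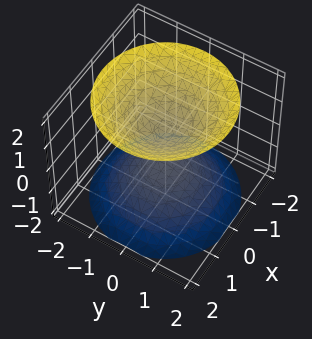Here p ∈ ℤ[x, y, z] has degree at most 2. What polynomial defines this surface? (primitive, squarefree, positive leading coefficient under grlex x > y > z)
2*x^2 + 2*y^2 - 2*z^2 + 1

First, I count 2 distinct pieces.
Then, deg p = 2.
Next, symmetries: the z-axis is an axis of rotation, so x and y enter only as x² + y²; the z ↦ −z reflection is a symmetry, so z appears only in even powers.
Next, checking where it meets the axes: the surface avoids every integer x-axis point in the box; a circular section at z = 2 has radius between 1 and 2; the surface avoids every integer y-axis point in the box.
Finally, assembling these constraints gives the stated polynomial.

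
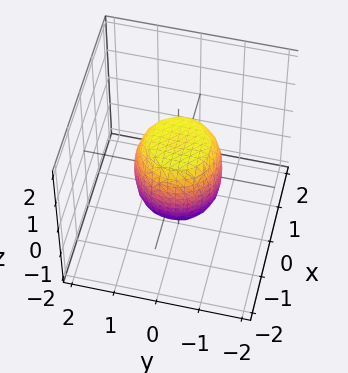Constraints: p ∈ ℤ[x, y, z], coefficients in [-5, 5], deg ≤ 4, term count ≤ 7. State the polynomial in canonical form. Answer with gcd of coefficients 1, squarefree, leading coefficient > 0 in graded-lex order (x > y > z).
2*x^4 + 4*x^2*y^2 + 2*y^4 - x^2 - y^2 + z^2 - 1

First, deg p = 4. A generic line meets the surface in up to 4 points.
Next, symmetries: every cross-section ⟂ z is a circle, so x, y appear only via x² + y².
Next, reading off the gridlines: among the integer gridlines, it crosses the y-axis at y ∈ {-1, 1}; among the integer gridlines, it crosses the x-axis at x ∈ {-1, 1}; a circular section at z = 0 has radius exactly 1.
Finally, solving for integer coefficients yields p as stated. Check: (0, 0, 1) on the z-axis lies on the surface, and p(0, 0, 1) = 0. ✓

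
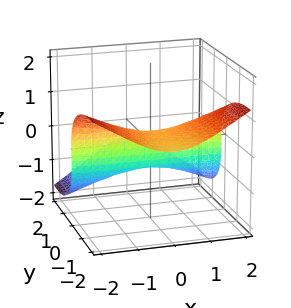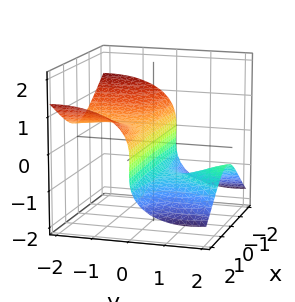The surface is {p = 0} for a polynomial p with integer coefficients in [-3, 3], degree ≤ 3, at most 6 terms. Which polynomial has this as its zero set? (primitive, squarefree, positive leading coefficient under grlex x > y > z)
1. The degree is 3 — the shape is more complex than any degree-2 surface.
2. Observable constraints: it crosses the y-axis at the gridline y = 0; one z-axis crossing is at z = 0; the visible x-axis segment lies entirely on the surface.
3. Fitting integer coefficients to these (and the overall shape) gives p.

2*x^2*y + 2*y^2*z + 3*z^3 + 2*z^2 + 2*y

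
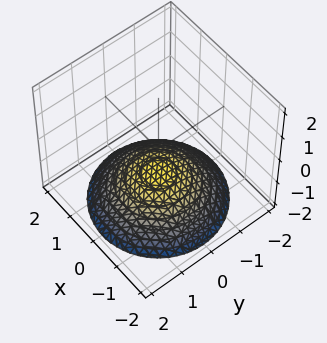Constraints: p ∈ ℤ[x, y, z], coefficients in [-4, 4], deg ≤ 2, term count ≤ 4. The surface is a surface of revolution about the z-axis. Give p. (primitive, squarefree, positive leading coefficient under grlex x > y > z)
x^2 + y^2 + 3*z + 3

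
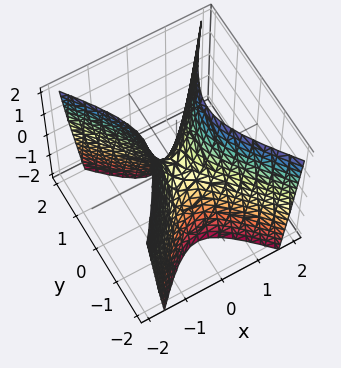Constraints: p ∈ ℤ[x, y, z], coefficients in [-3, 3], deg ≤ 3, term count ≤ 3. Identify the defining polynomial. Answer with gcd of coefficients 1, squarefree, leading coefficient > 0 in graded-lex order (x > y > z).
Degree: a hyperbolic paraboloid; a quadric, so deg p = 2.
Symmetries: mirror symmetry x ↦ −x ⇒ only even powers of x; it's symmetric under y → −y, forcing even powers of y.
Checking where it meets the axes: it meets the y-axis at y = 0 (among the integer gridlines); it crosses the x-axis at the gridline x = 0; it meets the z-axis at z = 0 (among the integer gridlines).
Solving for integer coefficients yields p as stated.

3*x^2 - 2*y^2 - z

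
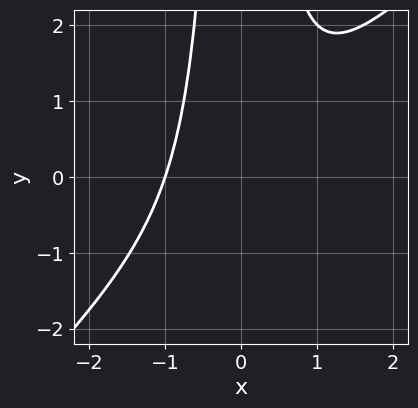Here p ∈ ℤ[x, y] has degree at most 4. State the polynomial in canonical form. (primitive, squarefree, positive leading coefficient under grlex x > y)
x^3 - x^2*y + 1

(a) deg p = 3. The shape is more complex than any degree-2 curve.
(b) Observable constraints: no y-intercept at any integer in the box; it meets the x-axis at x = -1 (among the integer gridlines).
(c) Assembling these constraints gives the stated polynomial.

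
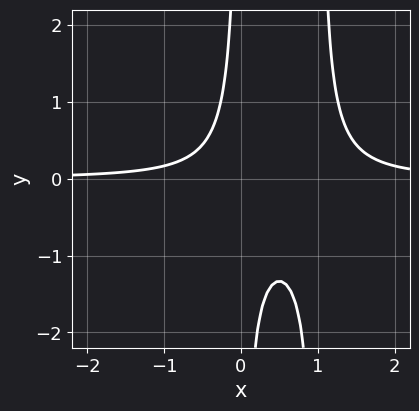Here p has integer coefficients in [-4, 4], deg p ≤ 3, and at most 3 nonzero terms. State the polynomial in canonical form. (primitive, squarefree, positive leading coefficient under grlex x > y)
3*x^2*y - 3*x*y - 1

First, degree: no degree-2 curve has this shape, so deg p = 3.
Then, from the visible intercepts: it misses every integer gridline on the x-axis; the curve avoids every integer y-axis point in the box.
Finally, these observations pin down the coefficients.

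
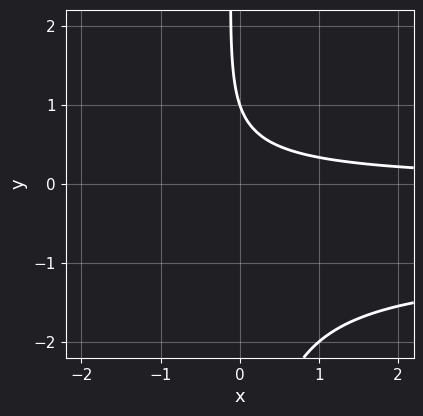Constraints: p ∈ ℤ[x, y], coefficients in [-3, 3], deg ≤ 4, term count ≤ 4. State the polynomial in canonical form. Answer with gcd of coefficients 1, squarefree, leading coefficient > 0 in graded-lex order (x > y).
(a) The degree is 3 — no degree-2 curve has this shape.
(b) Observable constraints: the curve avoids every integer x-axis point in the box; one y-axis crossing is at y = 1.
(c) These observations pin down the coefficients.

3*x*y^2 + 3*x*y + 2*y - 2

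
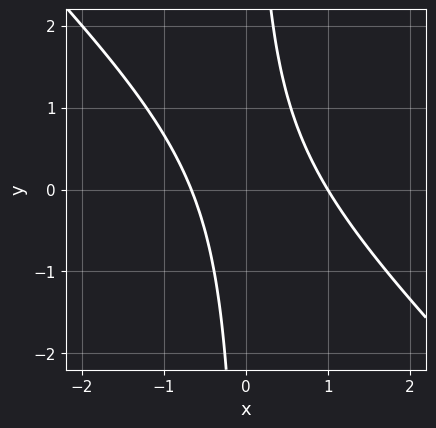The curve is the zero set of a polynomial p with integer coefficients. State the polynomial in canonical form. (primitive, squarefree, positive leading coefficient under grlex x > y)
Degree: no degree-1 curve has this shape, so deg p = 2.
From the axis intercepts and sections: it meets the x-axis at x = 1 (among the integer gridlines); the curve avoids every integer y-axis point in the box.
Matching integer coefficients to the picture gives p.

3*x^2 + 3*x*y - x - 2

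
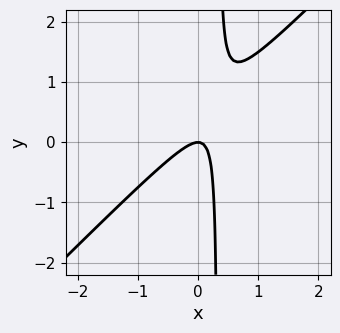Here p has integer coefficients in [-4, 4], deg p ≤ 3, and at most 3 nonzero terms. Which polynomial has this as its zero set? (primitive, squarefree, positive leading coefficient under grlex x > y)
3*x^2 - 3*x*y + y

1. Degree: a generic line meets the curve in up to 2 points, so deg p = 2.
2. Checking where it meets the axes: it meets the x-axis at x = 0 (among the integer gridlines); it crosses the y-axis at the gridline y = 0.
3. Solving for integer coefficients yields p as stated.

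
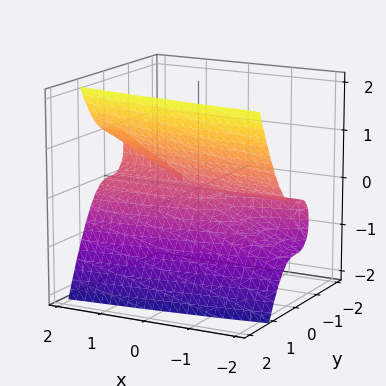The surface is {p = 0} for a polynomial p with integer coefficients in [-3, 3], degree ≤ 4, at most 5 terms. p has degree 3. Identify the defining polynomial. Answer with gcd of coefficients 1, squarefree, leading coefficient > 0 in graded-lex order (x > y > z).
3*y^3 + x*z - 2*z^2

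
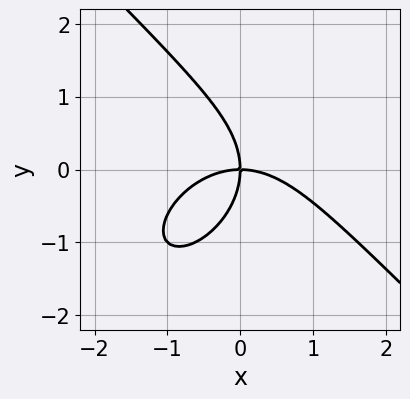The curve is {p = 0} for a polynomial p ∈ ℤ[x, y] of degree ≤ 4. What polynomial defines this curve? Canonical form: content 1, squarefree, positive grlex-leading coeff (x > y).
(a) deg p = 3.
(b) From the axis intercepts and sections: one x-axis crossing is at x = 0; one y-axis crossing is at y = 0.
(c) Assembling these constraints gives the stated polynomial.

x^3 + y^3 + 2*x*y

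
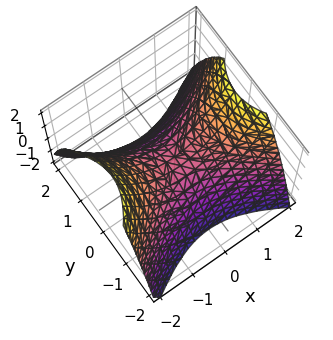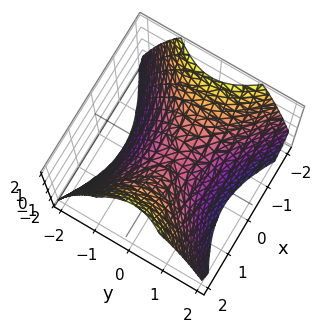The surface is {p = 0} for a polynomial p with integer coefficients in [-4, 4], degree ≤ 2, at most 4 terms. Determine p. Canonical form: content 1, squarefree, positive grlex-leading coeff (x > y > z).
(a) deg p = 2. A saddle surface; a quadric.
(b) Symmetries: it's symmetric under y → −y, forcing even powers of y; the x ↦ −x reflection is a symmetry, so x appears only in even powers.
(c) Reading off the gridlines: it crosses the z-axis at the gridline z = 0; it meets the x-axis at x = 0 (among the integer gridlines); it meets the y-axis at y = 0 (among the integer gridlines).
(d) The integer polynomial consistent with all of this is the stated p.

2*x^2 - 3*y^2 - 3*z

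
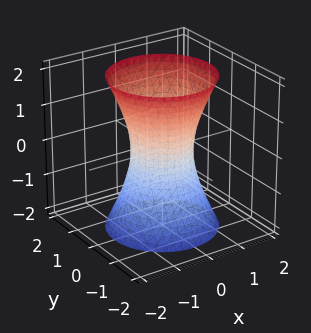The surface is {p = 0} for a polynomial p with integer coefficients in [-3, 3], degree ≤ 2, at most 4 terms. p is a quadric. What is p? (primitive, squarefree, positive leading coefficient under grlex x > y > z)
(a) Degree: an hourglass — one-sheet hyperboloid; a quadric, so deg p = 2.
(b) By symmetry, every cross-section ⟂ z is a circle, so x, y appear only via x² + y²; it's symmetric under z → −z, forcing even powers of z.
(c) Reading off the gridlines: the surface avoids every integer z-axis point in the box; a circular section at z = 1 has radius exactly 1.
(d) These observations pin down the coefficients.

3*x^2 + 3*y^2 - z^2 - 2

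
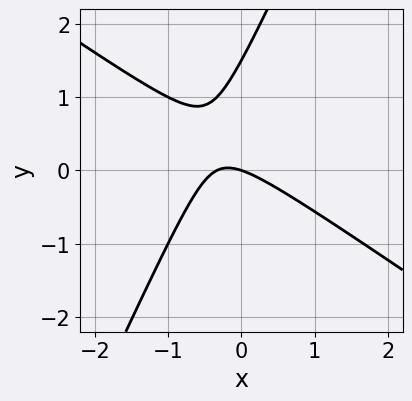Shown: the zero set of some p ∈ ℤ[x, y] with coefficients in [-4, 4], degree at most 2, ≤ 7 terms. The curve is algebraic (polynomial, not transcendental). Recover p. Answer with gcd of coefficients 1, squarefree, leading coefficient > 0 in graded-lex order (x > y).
3*x^2 + 3*x*y - 2*y^2 + x + 3*y

1. Degree: no degree-1 curve has this shape, so deg p = 2.
2. Against the integer gridlines: one y-axis crossing is at y = 0; it crosses the x-axis at the gridline x = 0.
3. The integer polynomial consistent with all of this is the stated p.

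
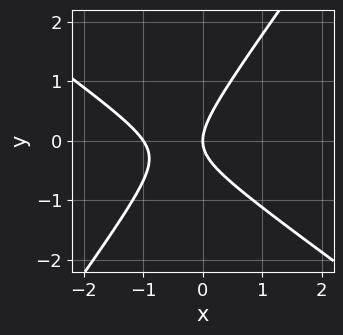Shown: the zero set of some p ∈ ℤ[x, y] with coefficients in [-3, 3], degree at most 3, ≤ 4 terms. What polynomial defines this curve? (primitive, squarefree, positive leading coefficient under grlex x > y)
1. Degree: the shape is more complex than any degree-1 curve, so deg p = 2.
2. Observable constraints: among the integer gridlines, it crosses the x-axis at x ∈ {-1, 0}; one y-axis crossing is at y = 0.
3. The integer polynomial consistent with all of this is the stated p.

3*x^2 + 2*x*y - 3*y^2 + 3*x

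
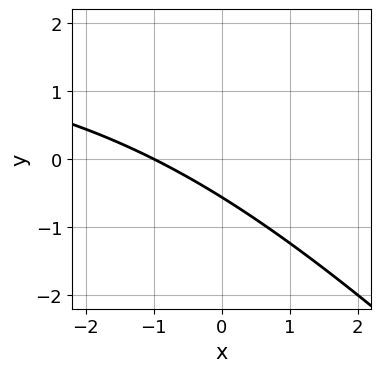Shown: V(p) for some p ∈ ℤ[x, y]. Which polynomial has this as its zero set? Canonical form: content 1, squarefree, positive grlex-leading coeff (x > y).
(a) The degree is 2 — a generic line meets the curve in up to 2 points.
(b) From the visible intercepts: one x-axis crossing is at x = -1.
(c) Together with the visible shape, these determine p as stated.

x*y + y^2 - 2*x - 3*y - 2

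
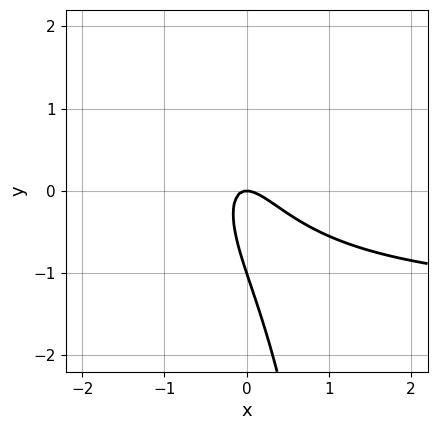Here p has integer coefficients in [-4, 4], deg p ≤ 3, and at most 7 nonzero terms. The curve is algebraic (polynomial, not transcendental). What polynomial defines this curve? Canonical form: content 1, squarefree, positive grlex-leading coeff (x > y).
Degree: no degree-2 curve has this shape, so deg p = 3.
From the axis intercepts and sections: it crosses the x-axis at the gridline x = 0; among the integer gridlines, it crosses the y-axis at y ∈ {-1, 0}.
Solving for integer coefficients yields p as stated.

2*x^2*y + 3*x^2 + 3*x*y + y^2 + y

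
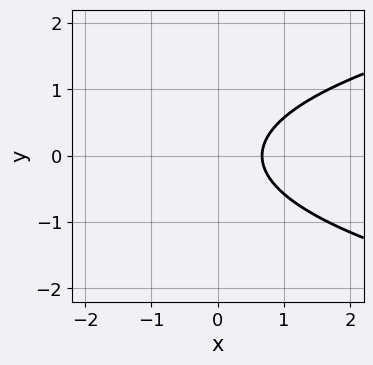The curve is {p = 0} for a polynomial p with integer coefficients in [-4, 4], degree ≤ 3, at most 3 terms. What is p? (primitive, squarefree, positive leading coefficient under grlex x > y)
deg p = 2. A generic line meets the curve in up to 2 points.
Symmetries: it's symmetric under y → −y, forcing even powers of y.
Checking where it meets the axes: no y-intercept at any integer in the box.
Matching integer coefficients to the picture gives p.

3*y^2 - 3*x + 2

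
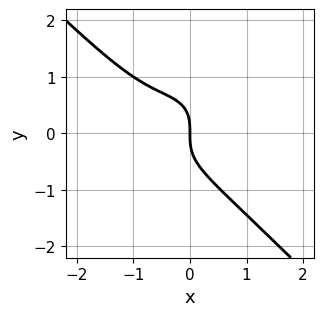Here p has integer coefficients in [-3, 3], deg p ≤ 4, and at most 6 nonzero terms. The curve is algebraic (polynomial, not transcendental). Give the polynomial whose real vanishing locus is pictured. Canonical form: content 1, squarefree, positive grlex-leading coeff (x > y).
x^3 + y^3 + x^2 + x

Degree: the shape is more complex than any degree-2 curve, so deg p = 3.
Checking where it meets the axes: it crosses the y-axis at the gridline y = 0; one x-axis crossing is at x = 0.
These observations pin down the coefficients.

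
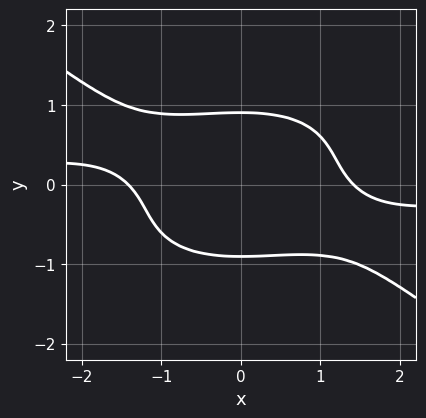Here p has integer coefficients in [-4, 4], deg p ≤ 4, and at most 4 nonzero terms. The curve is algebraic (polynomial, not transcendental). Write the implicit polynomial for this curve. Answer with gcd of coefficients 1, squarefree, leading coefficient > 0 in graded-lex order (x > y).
x^3*y + 3*y^4 + x^2 - 2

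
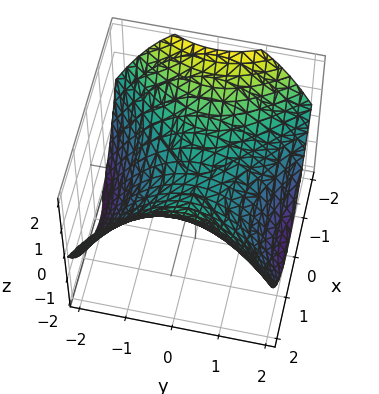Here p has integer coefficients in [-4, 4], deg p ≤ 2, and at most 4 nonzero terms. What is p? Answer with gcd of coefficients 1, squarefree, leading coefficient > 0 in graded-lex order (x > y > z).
x^2 - y^2 - 2*z

The degree is 2 — a hyperbolic paraboloid; a quadric.
Symmetries: it's symmetric under y → −y, forcing even powers of y; mirror symmetry x ↦ −x ⇒ only even powers of x.
Against the integer gridlines: one y-axis crossing is at y = 0; it meets the x-axis at x = 0 (among the integer gridlines); it meets the z-axis at z = 0 (among the integer gridlines).
Fitting integer coefficients to these (and the overall shape) gives p.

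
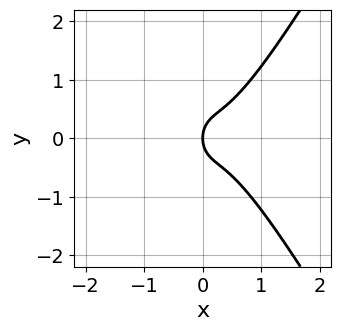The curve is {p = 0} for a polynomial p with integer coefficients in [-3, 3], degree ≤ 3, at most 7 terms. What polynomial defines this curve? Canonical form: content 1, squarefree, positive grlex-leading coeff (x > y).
Degree: the shape is more complex than any degree-2 curve, so deg p = 3.
Symmetries: it's symmetric under y → −y, forcing even powers of y.
Checking where it meets the axes: it meets the x-axis at x = 0 (among the integer gridlines); it crosses the y-axis at the gridline y = 0.
Fitting integer coefficients to these (and the overall shape) gives p.

3*x^3 - x*y^2 - x^2 - y^2 + x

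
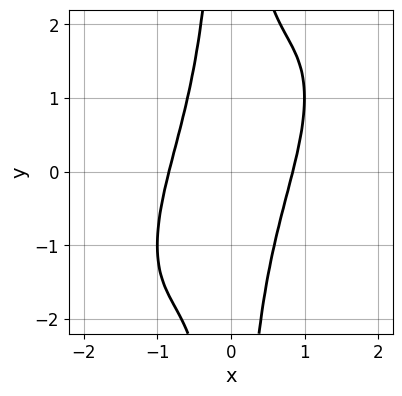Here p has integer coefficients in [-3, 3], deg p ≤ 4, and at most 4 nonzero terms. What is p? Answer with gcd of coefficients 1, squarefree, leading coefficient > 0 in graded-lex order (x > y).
2*x^4 - 2*x^3*y + x^2*y^2 - 1

deg p = 4. No degree-3 curve has this shape.
Reading off the gridlines: the curve avoids every integer y-axis point in the box.
These observations pin down the coefficients.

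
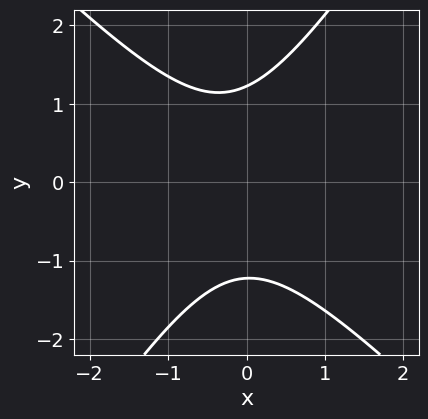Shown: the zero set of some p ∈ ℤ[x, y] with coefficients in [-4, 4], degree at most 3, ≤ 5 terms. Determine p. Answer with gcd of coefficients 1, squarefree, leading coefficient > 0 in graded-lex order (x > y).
First, the degree is 2 — the shape is more complex than any degree-1 curve.
Then, checking where it meets the axes: no x-intercept at any integer in the box.
Finally, fitting integer coefficients to these (and the overall shape) gives p.

3*x^2 + x*y - 2*y^2 + x + 3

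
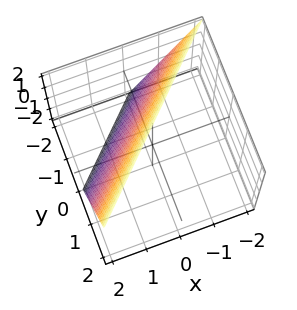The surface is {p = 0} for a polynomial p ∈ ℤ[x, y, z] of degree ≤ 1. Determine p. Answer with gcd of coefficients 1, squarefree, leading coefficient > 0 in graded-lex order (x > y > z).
2*x - 2*y + z - 2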